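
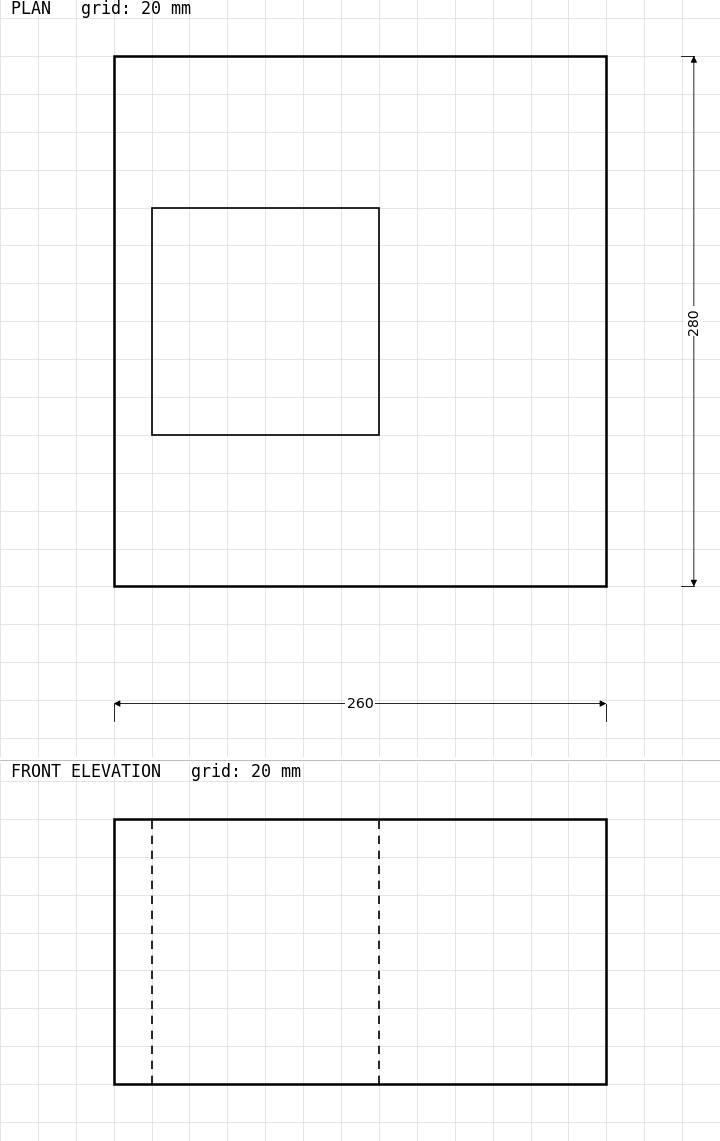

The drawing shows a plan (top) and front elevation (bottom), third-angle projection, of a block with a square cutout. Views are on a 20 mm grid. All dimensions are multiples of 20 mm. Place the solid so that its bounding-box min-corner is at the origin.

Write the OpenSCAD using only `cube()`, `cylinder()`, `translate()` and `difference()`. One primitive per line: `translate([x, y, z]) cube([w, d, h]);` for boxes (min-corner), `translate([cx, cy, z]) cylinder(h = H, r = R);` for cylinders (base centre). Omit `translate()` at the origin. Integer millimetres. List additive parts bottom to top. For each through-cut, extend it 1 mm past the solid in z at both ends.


difference() {
  cube([260, 280, 140]);
  translate([20, 80, -1]) cube([120, 120, 142]);
}


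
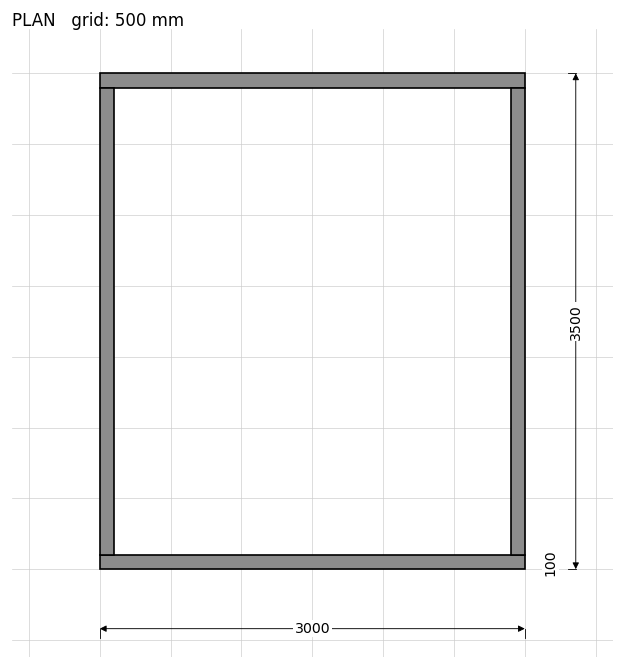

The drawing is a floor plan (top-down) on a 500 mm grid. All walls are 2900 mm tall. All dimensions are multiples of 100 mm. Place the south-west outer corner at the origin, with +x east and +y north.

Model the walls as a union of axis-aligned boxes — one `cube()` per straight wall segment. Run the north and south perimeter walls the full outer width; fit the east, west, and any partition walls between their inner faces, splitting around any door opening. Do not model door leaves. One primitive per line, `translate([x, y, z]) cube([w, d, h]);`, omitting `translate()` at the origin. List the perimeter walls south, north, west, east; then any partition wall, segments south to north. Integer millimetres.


cube([3000, 100, 2900]);
translate([0, 3400, 0]) cube([3000, 100, 2900]);
translate([0, 100, 0]) cube([100, 3300, 2900]);
translate([2900, 100, 0]) cube([100, 3300, 2900]);


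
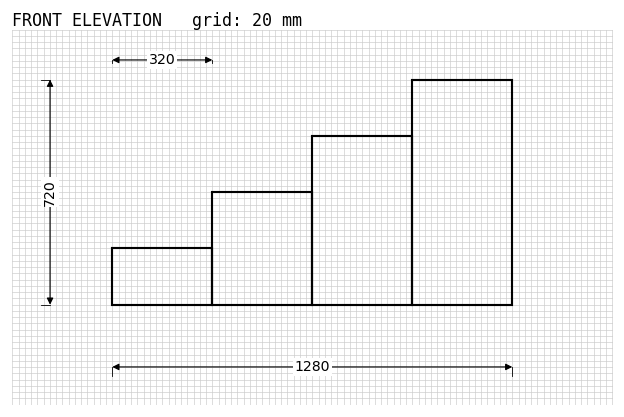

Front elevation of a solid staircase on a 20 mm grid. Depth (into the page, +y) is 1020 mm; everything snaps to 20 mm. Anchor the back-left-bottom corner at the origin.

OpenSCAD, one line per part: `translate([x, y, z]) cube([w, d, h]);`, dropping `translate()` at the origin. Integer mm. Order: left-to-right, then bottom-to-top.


cube([320, 1020, 180]);
translate([320, 0, 0]) cube([320, 1020, 360]);
translate([640, 0, 0]) cube([320, 1020, 540]);
translate([960, 0, 0]) cube([320, 1020, 720]);


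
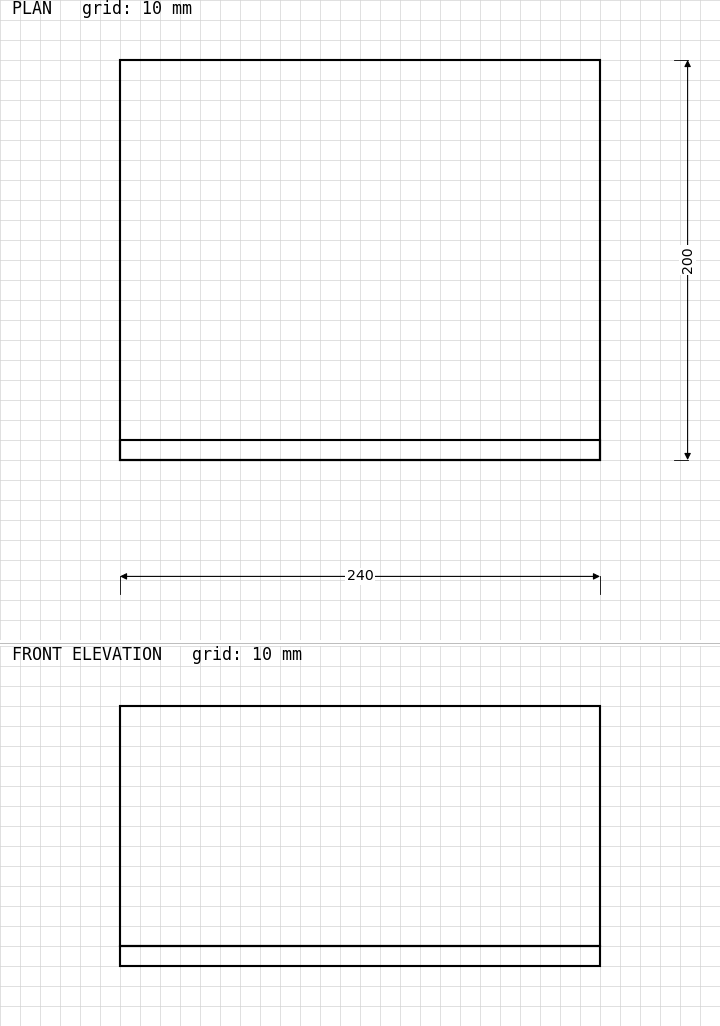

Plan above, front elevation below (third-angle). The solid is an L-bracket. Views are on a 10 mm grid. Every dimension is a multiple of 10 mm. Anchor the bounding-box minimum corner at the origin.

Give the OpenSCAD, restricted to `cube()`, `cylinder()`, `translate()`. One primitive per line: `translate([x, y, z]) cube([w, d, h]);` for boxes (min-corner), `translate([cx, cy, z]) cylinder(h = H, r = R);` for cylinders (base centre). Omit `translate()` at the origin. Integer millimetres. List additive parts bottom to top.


cube([240, 200, 10]);
translate([0, 0, 10]) cube([240, 10, 120]);


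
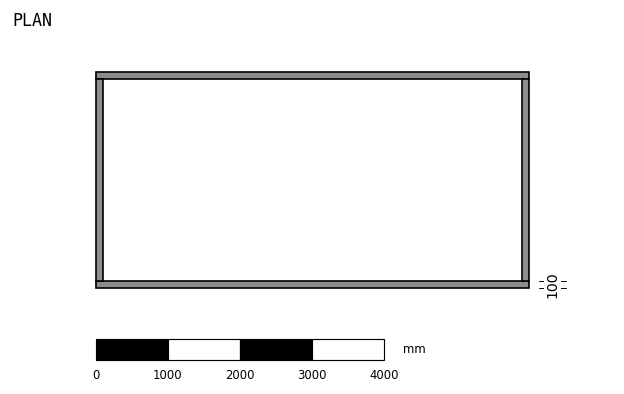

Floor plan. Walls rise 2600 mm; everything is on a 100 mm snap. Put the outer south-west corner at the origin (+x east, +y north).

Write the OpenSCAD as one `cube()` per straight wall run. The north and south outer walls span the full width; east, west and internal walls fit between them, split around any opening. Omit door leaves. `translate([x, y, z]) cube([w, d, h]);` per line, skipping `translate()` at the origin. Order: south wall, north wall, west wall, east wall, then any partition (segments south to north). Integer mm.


cube([6000, 100, 2600]);
translate([0, 2900, 0]) cube([6000, 100, 2600]);
translate([0, 100, 0]) cube([100, 2800, 2600]);
translate([5900, 100, 0]) cube([100, 2800, 2600]);


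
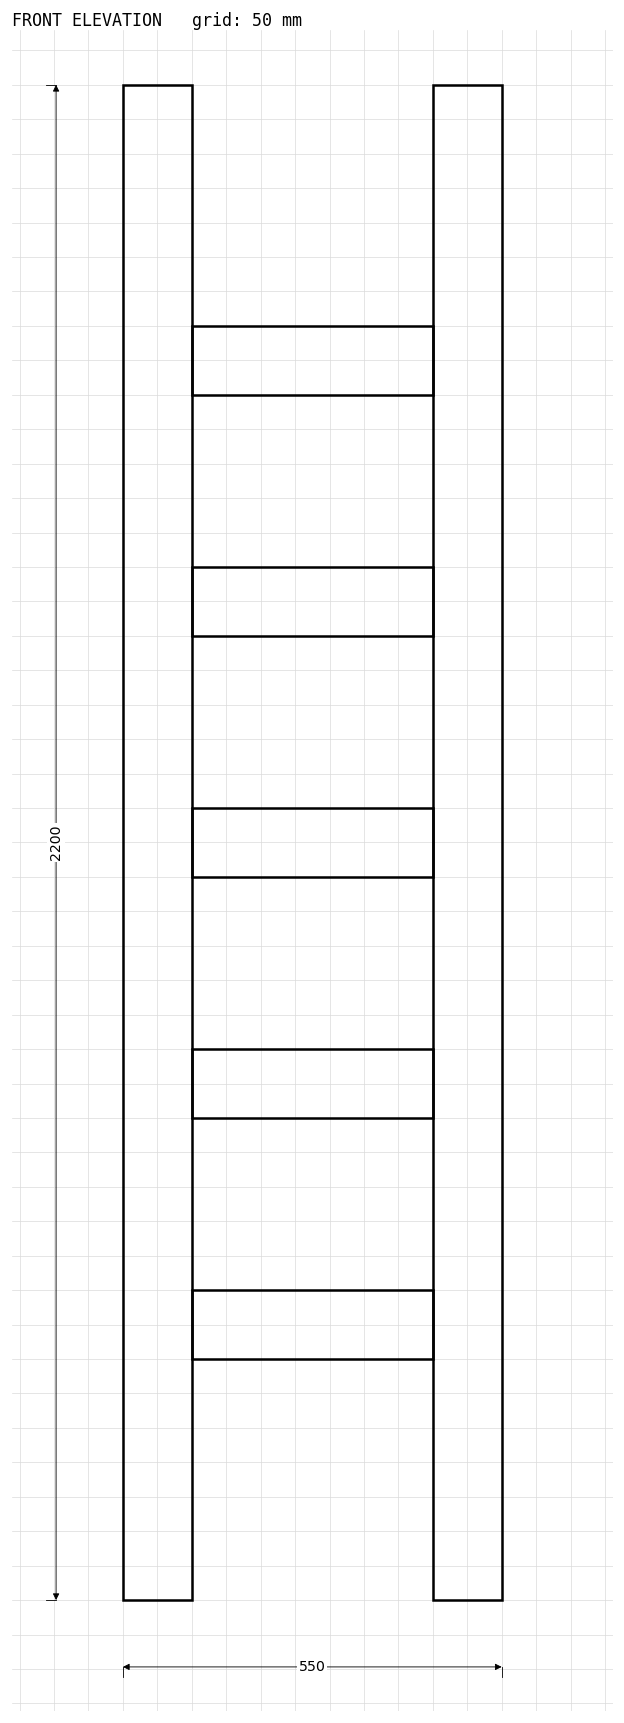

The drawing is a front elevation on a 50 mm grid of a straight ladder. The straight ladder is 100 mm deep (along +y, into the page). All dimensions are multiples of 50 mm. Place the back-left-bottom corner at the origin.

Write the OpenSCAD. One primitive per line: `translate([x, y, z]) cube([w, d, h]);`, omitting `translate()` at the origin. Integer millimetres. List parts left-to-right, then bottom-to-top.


cube([100, 100, 2200]);
translate([100, 0, 350]) cube([350, 100, 100]);
translate([100, 0, 700]) cube([350, 100, 100]);
translate([100, 0, 1050]) cube([350, 100, 100]);
translate([100, 0, 1400]) cube([350, 100, 100]);
translate([100, 0, 1750]) cube([350, 100, 100]);
translate([450, 0, 0]) cube([100, 100, 2200]);


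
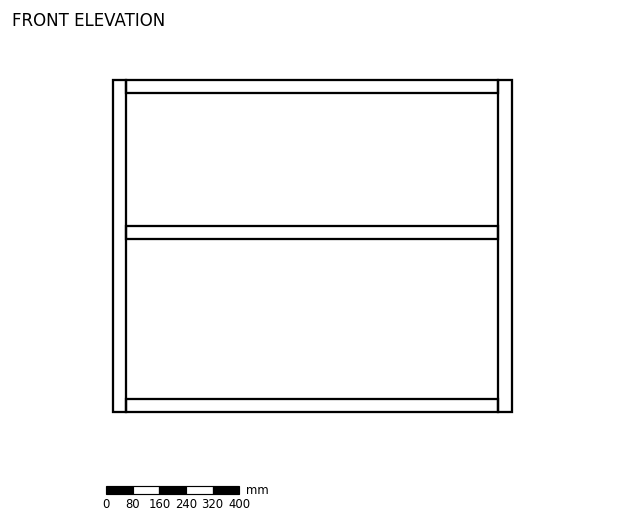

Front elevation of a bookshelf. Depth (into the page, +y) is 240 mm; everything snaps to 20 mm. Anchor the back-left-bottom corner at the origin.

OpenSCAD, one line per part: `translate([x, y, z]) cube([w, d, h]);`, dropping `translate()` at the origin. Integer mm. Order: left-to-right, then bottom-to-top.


cube([40, 240, 1000]);
translate([40, 0, 0]) cube([1120, 240, 40]);
translate([40, 0, 520]) cube([1120, 240, 40]);
translate([40, 0, 960]) cube([1120, 240, 40]);
translate([1160, 0, 0]) cube([40, 240, 1000]);


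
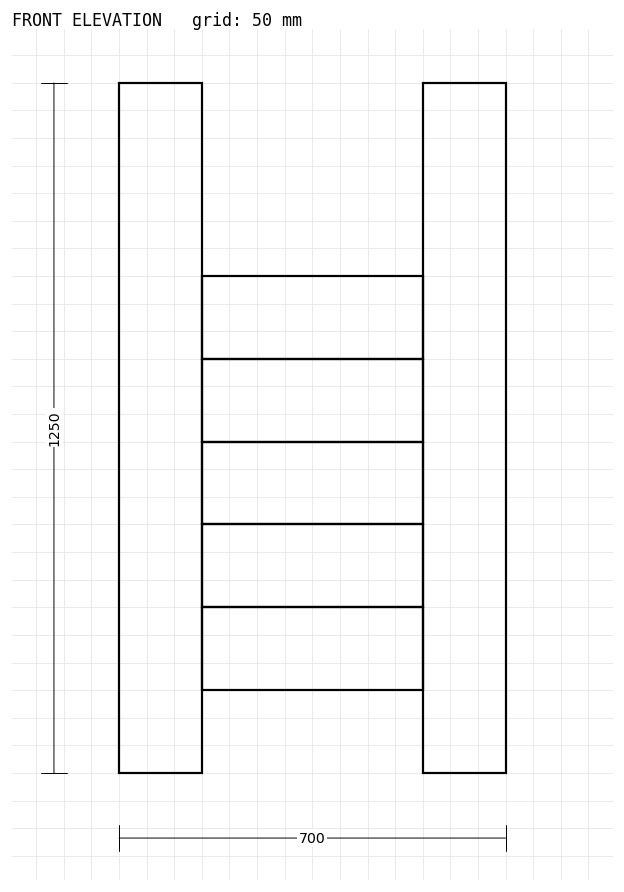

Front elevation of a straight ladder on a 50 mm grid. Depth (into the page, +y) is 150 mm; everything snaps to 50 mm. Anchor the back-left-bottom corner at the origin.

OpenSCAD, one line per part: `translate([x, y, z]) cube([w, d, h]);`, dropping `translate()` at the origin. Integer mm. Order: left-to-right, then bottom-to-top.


cube([150, 150, 1250]);
translate([150, 0, 150]) cube([400, 150, 150]);
translate([150, 0, 300]) cube([400, 150, 150]);
translate([150, 0, 450]) cube([400, 150, 150]);
translate([150, 0, 600]) cube([400, 150, 150]);
translate([150, 0, 750]) cube([400, 150, 150]);
translate([550, 0, 0]) cube([150, 150, 1250]);


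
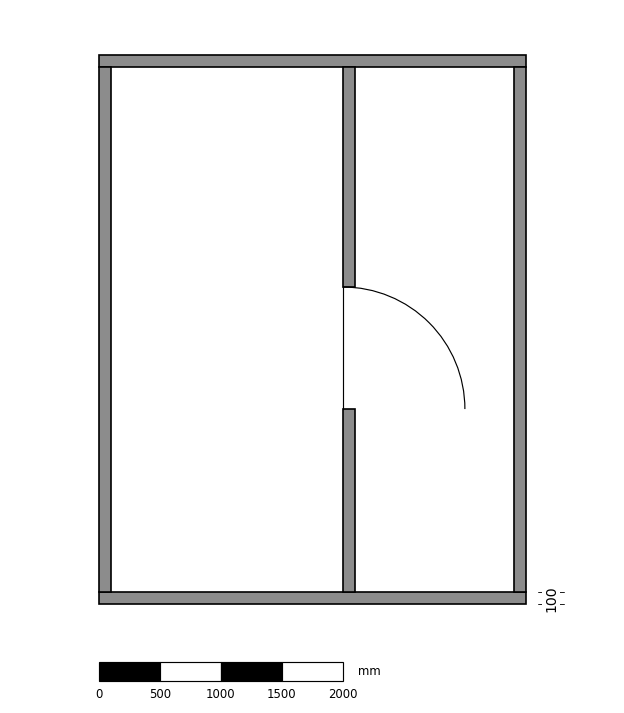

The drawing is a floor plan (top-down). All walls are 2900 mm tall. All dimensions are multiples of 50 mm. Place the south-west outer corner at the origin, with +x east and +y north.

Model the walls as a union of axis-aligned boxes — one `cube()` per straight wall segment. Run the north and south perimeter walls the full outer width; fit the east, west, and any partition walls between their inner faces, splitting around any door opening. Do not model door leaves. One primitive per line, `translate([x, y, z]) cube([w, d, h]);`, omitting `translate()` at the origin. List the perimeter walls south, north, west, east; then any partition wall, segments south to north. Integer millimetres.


cube([3500, 100, 2900]);
translate([0, 4400, 0]) cube([3500, 100, 2900]);
translate([0, 100, 0]) cube([100, 4300, 2900]);
translate([3400, 100, 0]) cube([100, 4300, 2900]);
translate([2000, 100, 0]) cube([100, 1500, 2900]);
translate([2000, 2600, 0]) cube([100, 1800, 2900]);


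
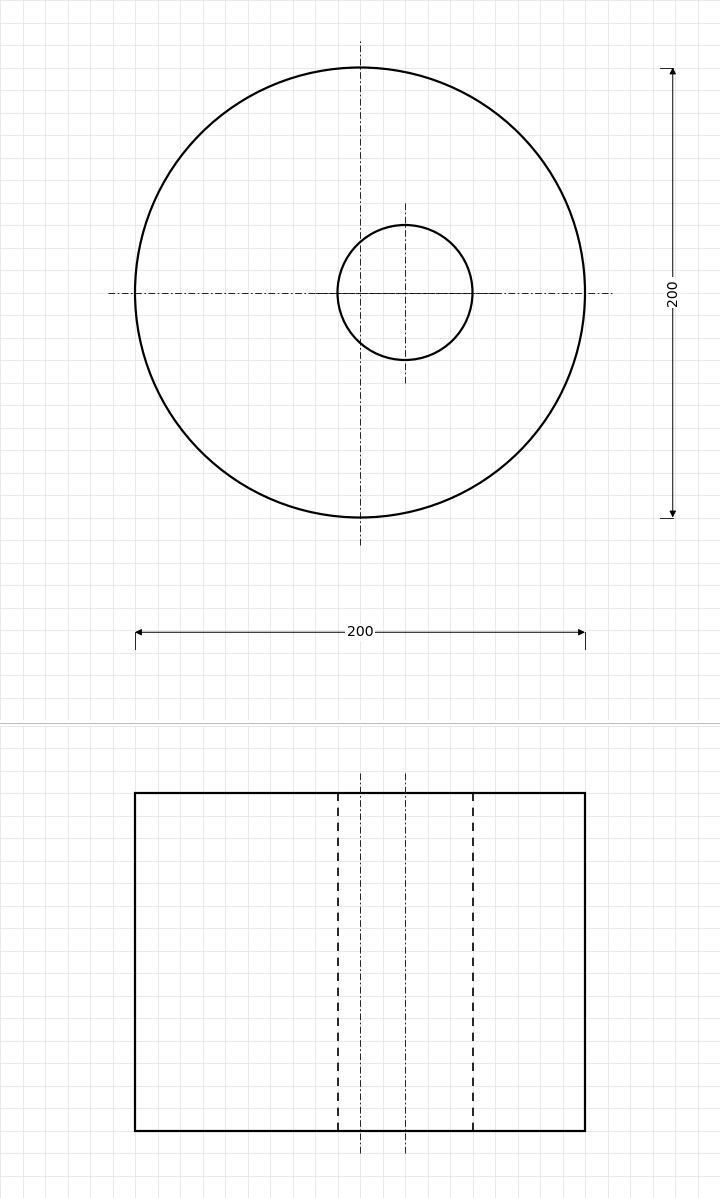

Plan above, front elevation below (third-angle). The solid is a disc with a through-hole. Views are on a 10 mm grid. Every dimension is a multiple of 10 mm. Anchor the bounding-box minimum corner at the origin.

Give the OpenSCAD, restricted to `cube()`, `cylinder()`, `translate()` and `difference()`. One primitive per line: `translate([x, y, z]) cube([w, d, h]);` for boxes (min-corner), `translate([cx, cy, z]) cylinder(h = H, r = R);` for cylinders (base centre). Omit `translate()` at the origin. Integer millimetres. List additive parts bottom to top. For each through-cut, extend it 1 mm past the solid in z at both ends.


difference() {
  translate([100, 100, 0]) cylinder(h = 150, r = 100);
  translate([120, 100, -1]) cylinder(h = 152, r = 30);
}


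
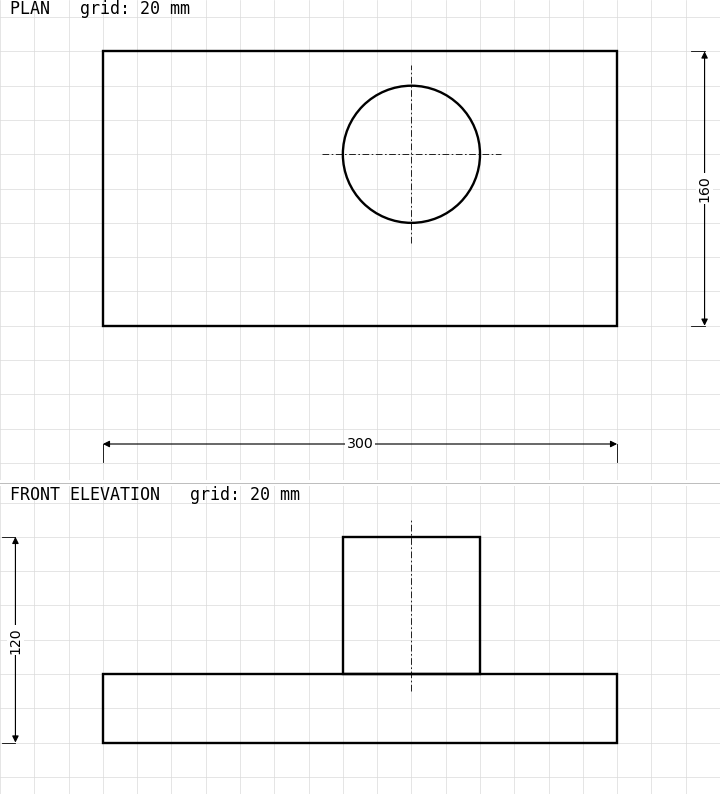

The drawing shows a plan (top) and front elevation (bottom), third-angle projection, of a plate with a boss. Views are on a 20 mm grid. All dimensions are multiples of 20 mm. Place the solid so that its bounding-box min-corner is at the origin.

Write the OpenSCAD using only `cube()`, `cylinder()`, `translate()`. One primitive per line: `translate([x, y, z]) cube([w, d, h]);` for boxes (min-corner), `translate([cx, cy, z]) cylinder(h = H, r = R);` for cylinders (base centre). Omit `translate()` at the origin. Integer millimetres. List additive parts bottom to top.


cube([300, 160, 40]);
translate([180, 100, 40]) cylinder(h = 80, r = 40);


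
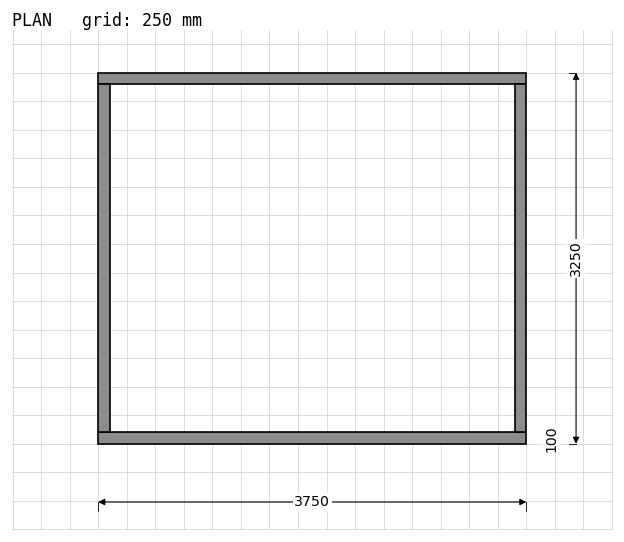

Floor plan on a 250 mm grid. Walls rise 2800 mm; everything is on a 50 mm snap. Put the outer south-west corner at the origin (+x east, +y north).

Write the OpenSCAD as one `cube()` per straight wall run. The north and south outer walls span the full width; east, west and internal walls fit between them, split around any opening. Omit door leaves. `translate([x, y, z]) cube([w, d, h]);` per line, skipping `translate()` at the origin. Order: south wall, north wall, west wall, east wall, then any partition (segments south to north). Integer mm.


cube([3750, 100, 2800]);
translate([0, 3150, 0]) cube([3750, 100, 2800]);
translate([0, 100, 0]) cube([100, 3050, 2800]);
translate([3650, 100, 0]) cube([100, 3050, 2800]);


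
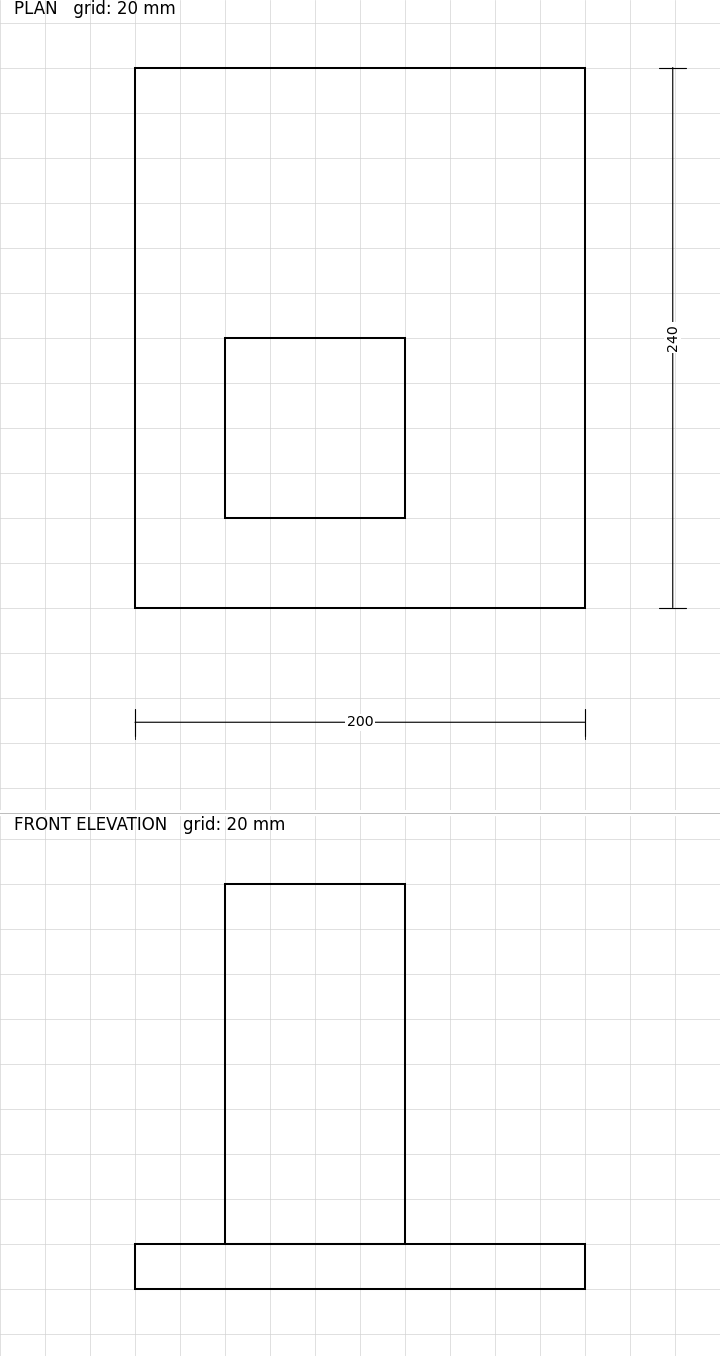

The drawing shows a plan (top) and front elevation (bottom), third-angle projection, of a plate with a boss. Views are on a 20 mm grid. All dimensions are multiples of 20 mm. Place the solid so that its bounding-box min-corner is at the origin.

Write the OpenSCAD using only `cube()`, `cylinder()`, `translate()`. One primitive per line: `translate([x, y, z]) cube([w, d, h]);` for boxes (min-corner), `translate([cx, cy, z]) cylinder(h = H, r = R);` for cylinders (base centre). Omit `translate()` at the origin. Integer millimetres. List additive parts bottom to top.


cube([200, 240, 20]);
translate([40, 40, 20]) cube([80, 80, 160]);


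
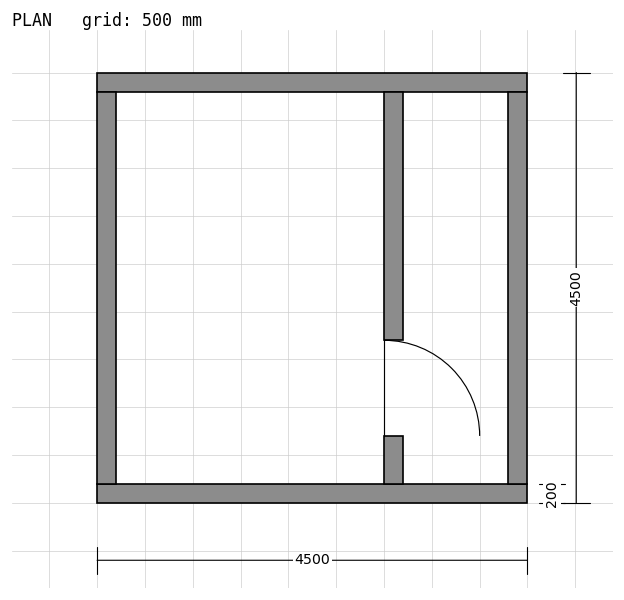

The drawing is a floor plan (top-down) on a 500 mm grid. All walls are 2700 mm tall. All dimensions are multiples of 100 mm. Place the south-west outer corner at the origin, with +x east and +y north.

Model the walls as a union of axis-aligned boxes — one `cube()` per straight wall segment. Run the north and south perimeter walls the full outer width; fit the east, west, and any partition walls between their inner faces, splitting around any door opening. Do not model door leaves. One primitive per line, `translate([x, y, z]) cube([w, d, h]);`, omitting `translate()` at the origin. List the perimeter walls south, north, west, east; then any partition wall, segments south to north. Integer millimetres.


cube([4500, 200, 2700]);
translate([0, 4300, 0]) cube([4500, 200, 2700]);
translate([0, 200, 0]) cube([200, 4100, 2700]);
translate([4300, 200, 0]) cube([200, 4100, 2700]);
translate([3000, 200, 0]) cube([200, 500, 2700]);
translate([3000, 1700, 0]) cube([200, 2600, 2700]);


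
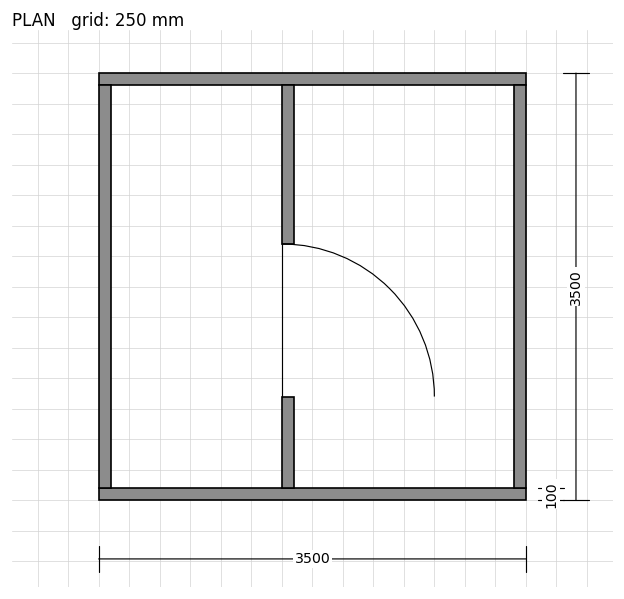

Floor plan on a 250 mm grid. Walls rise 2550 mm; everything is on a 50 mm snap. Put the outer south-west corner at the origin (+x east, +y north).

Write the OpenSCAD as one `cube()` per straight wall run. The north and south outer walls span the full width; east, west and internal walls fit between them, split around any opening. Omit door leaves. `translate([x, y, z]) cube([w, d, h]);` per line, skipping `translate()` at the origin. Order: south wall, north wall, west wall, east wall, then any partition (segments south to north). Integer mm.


cube([3500, 100, 2550]);
translate([0, 3400, 0]) cube([3500, 100, 2550]);
translate([0, 100, 0]) cube([100, 3300, 2550]);
translate([3400, 100, 0]) cube([100, 3300, 2550]);
translate([1500, 100, 0]) cube([100, 750, 2550]);
translate([1500, 2100, 0]) cube([100, 1300, 2550]);


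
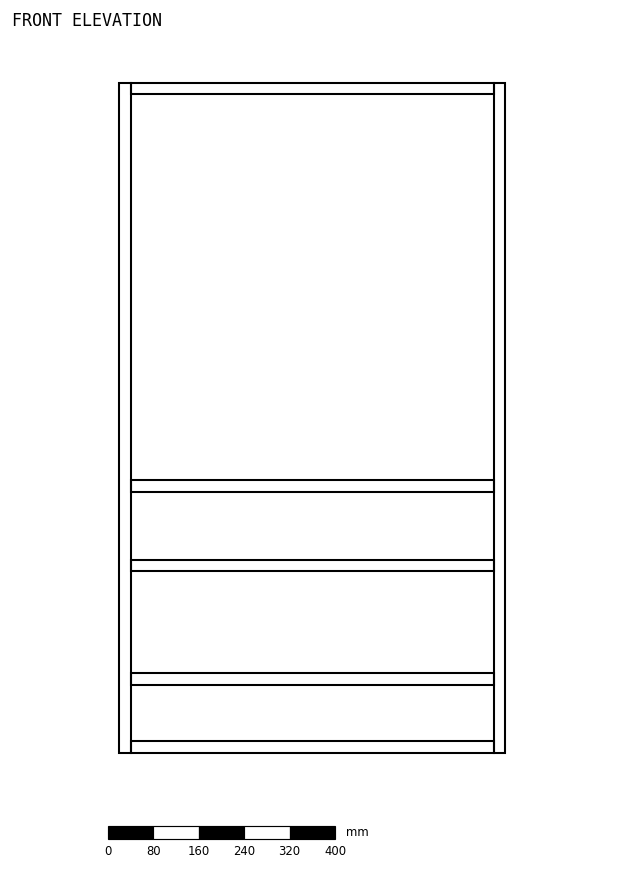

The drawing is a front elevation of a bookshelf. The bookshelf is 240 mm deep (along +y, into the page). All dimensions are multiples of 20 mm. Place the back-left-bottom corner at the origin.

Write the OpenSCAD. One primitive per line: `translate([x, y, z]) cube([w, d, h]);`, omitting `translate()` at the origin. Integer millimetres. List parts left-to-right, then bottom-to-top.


cube([20, 240, 1180]);
translate([20, 0, 0]) cube([640, 240, 20]);
translate([20, 0, 120]) cube([640, 240, 20]);
translate([20, 0, 320]) cube([640, 240, 20]);
translate([20, 0, 460]) cube([640, 240, 20]);
translate([20, 0, 1160]) cube([640, 240, 20]);
translate([660, 0, 0]) cube([20, 240, 1180]);


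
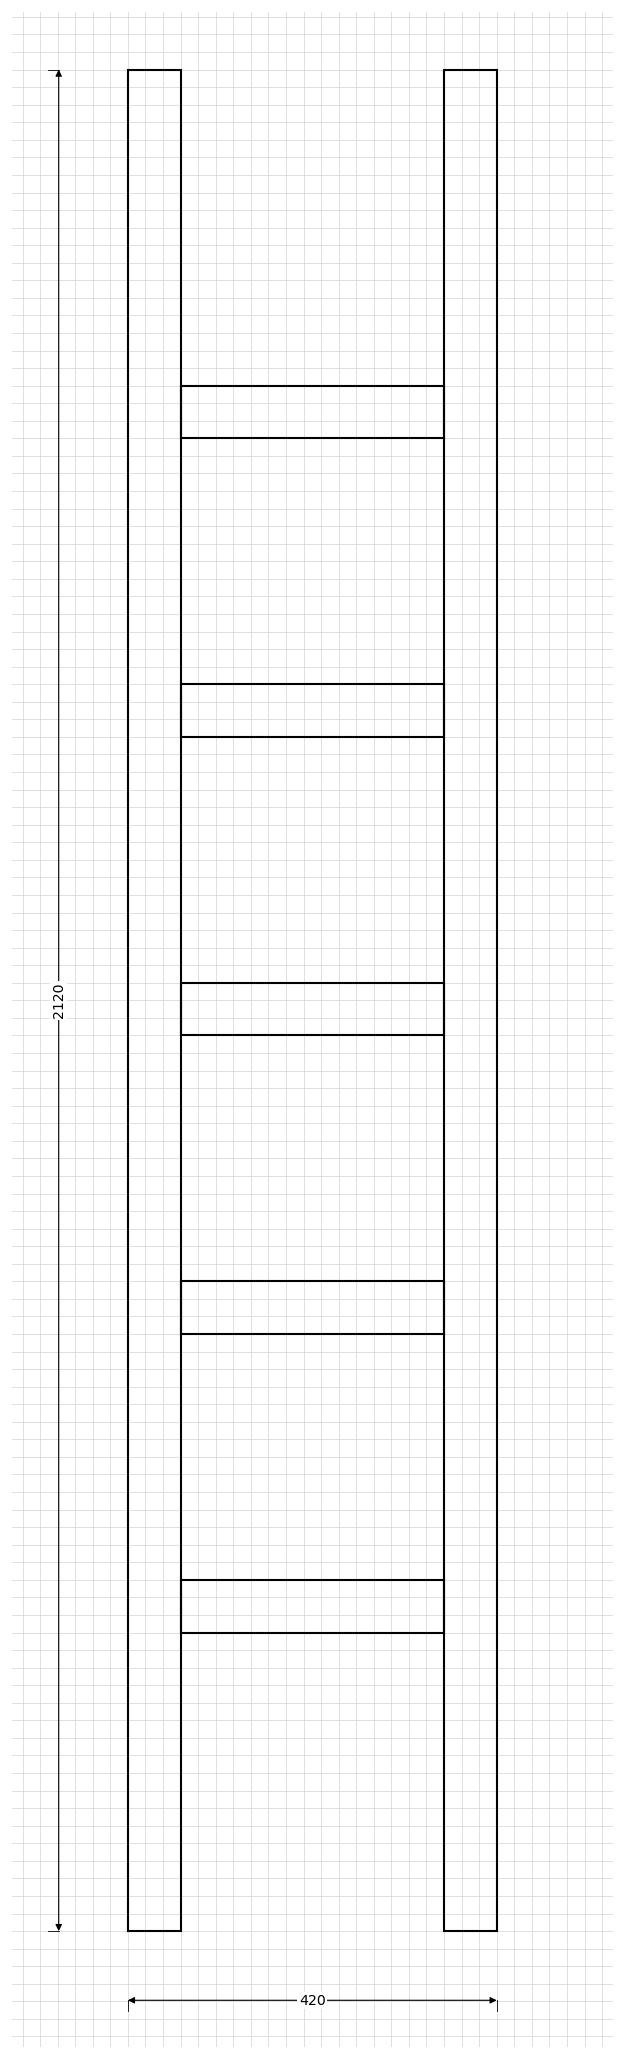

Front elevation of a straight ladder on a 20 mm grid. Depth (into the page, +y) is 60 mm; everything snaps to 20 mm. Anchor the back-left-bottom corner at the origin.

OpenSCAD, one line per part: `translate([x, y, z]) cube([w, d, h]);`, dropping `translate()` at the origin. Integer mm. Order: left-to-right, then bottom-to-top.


cube([60, 60, 2120]);
translate([60, 0, 340]) cube([300, 60, 60]);
translate([60, 0, 680]) cube([300, 60, 60]);
translate([60, 0, 1020]) cube([300, 60, 60]);
translate([60, 0, 1360]) cube([300, 60, 60]);
translate([60, 0, 1700]) cube([300, 60, 60]);
translate([360, 0, 0]) cube([60, 60, 2120]);


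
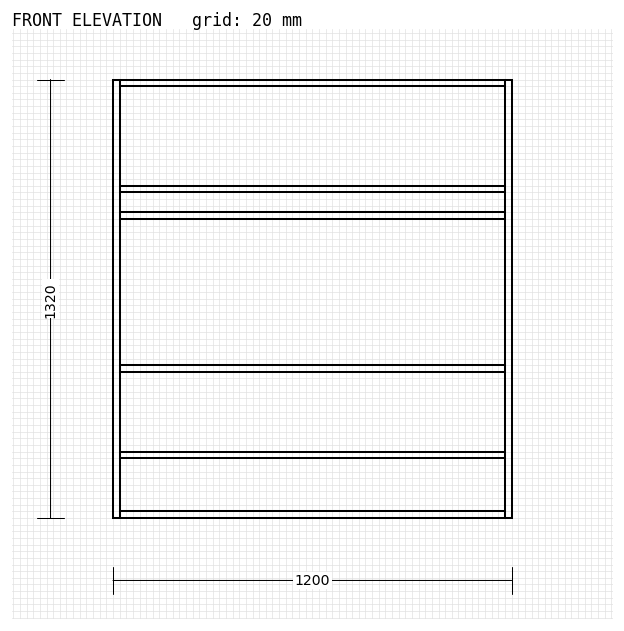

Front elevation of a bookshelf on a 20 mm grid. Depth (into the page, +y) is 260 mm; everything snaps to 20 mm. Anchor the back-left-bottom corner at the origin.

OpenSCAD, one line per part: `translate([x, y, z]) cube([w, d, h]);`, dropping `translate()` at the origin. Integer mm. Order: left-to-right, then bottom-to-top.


cube([20, 260, 1320]);
translate([20, 0, 0]) cube([1160, 260, 20]);
translate([20, 0, 180]) cube([1160, 260, 20]);
translate([20, 0, 440]) cube([1160, 260, 20]);
translate([20, 0, 900]) cube([1160, 260, 20]);
translate([20, 0, 980]) cube([1160, 260, 20]);
translate([20, 0, 1300]) cube([1160, 260, 20]);
translate([1180, 0, 0]) cube([20, 260, 1320]);


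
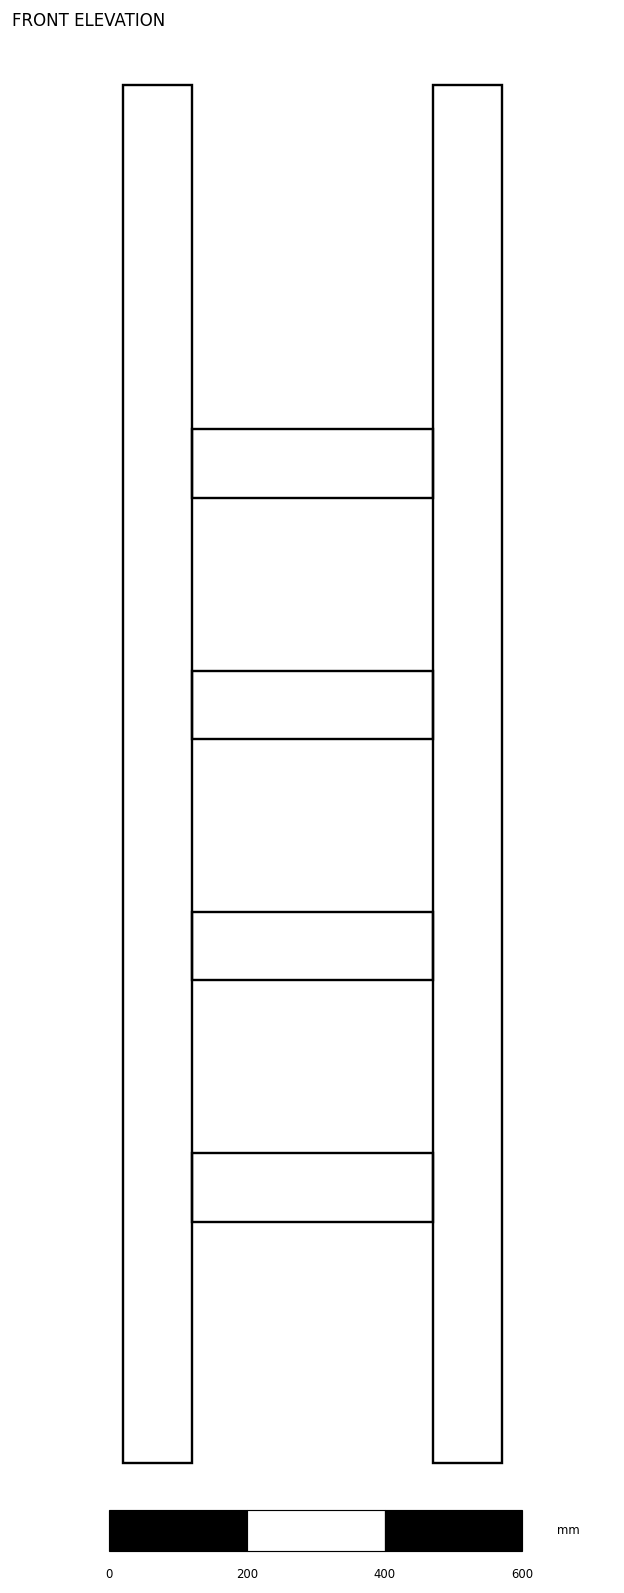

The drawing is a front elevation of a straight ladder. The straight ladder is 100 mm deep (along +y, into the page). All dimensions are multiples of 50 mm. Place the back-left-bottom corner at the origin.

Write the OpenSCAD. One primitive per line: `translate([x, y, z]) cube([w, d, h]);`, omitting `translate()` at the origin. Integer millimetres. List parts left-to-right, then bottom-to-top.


cube([100, 100, 2000]);
translate([100, 0, 350]) cube([350, 100, 100]);
translate([100, 0, 700]) cube([350, 100, 100]);
translate([100, 0, 1050]) cube([350, 100, 100]);
translate([100, 0, 1400]) cube([350, 100, 100]);
translate([450, 0, 0]) cube([100, 100, 2000]);


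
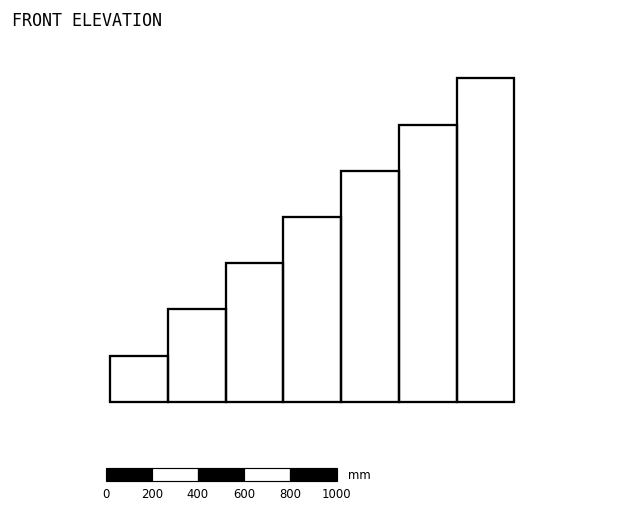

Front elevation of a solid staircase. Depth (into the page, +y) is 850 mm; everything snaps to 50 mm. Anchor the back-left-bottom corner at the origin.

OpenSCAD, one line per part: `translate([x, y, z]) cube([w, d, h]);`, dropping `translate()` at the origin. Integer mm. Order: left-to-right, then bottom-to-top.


cube([250, 850, 200]);
translate([250, 0, 0]) cube([250, 850, 400]);
translate([500, 0, 0]) cube([250, 850, 600]);
translate([750, 0, 0]) cube([250, 850, 800]);
translate([1000, 0, 0]) cube([250, 850, 1000]);
translate([1250, 0, 0]) cube([250, 850, 1200]);
translate([1500, 0, 0]) cube([250, 850, 1400]);


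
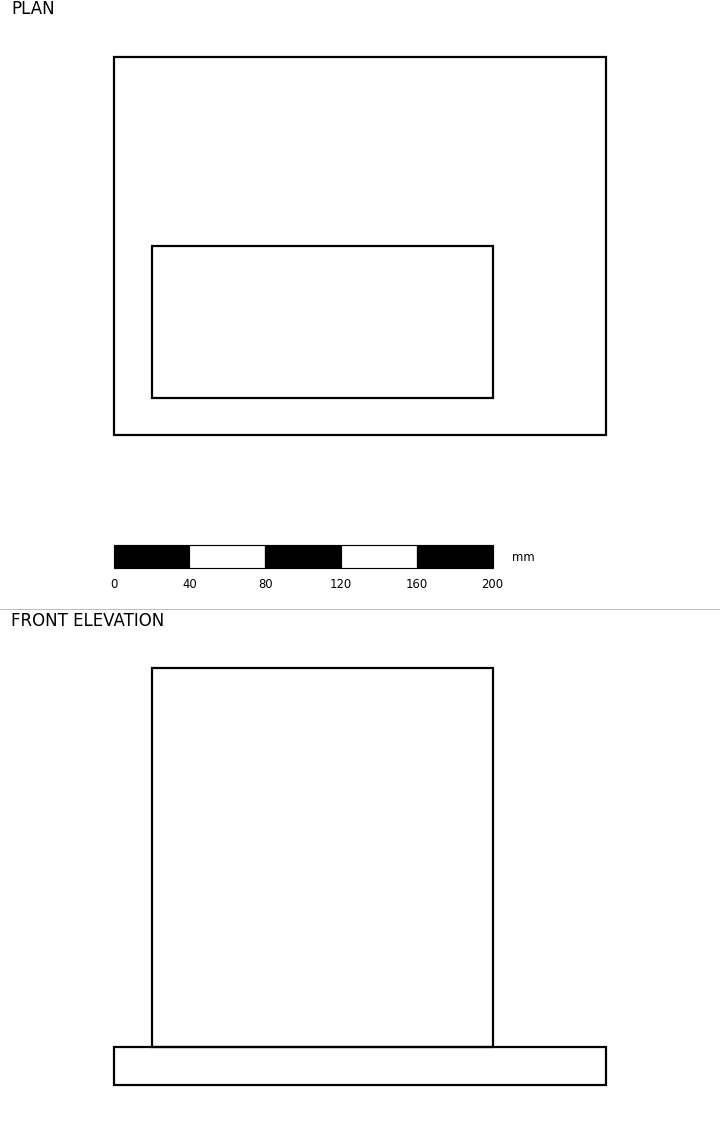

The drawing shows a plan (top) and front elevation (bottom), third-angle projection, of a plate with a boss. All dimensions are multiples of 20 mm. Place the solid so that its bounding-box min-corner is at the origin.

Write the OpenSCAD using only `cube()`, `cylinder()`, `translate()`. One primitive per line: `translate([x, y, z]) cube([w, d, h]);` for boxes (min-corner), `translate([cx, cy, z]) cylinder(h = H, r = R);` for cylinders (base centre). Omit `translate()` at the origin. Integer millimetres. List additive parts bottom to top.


cube([260, 200, 20]);
translate([20, 20, 20]) cube([180, 80, 200]);


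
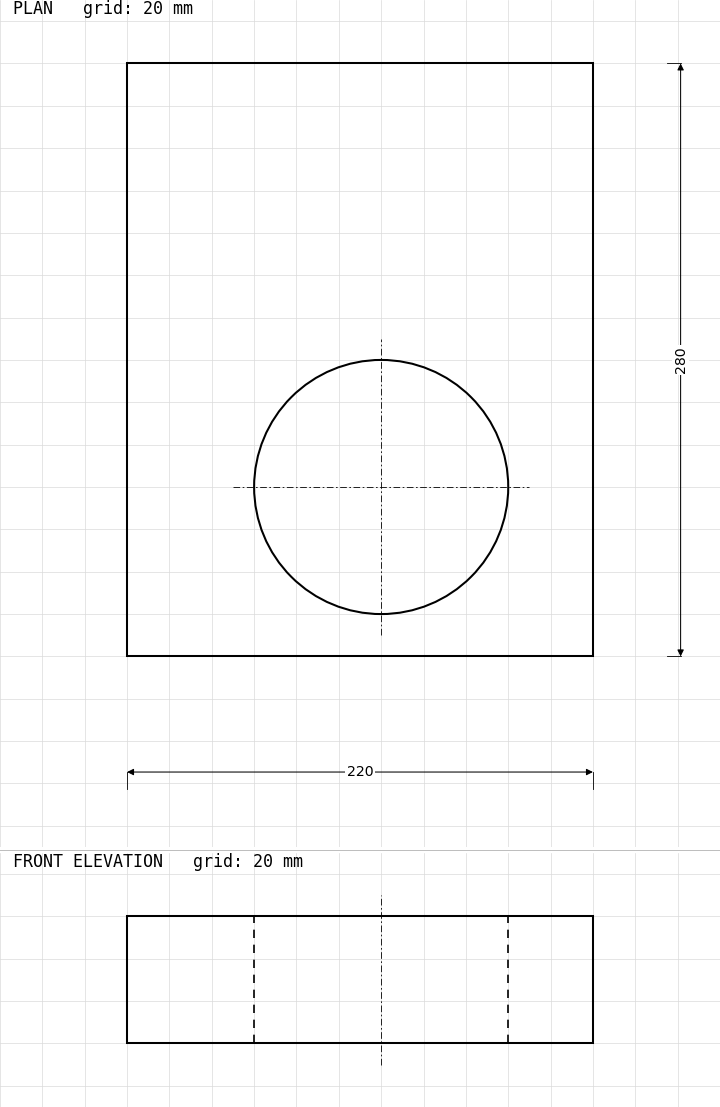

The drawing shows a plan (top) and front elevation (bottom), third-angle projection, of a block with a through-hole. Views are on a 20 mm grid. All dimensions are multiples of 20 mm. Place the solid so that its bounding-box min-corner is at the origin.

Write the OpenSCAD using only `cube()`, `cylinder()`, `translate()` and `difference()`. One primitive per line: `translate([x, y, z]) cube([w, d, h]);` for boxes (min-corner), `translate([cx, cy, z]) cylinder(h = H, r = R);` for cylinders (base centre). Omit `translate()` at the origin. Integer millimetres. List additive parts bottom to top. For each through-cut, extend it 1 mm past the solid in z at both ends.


difference() {
  cube([220, 280, 60]);
  translate([120, 80, -1]) cylinder(h = 62, r = 60);
}


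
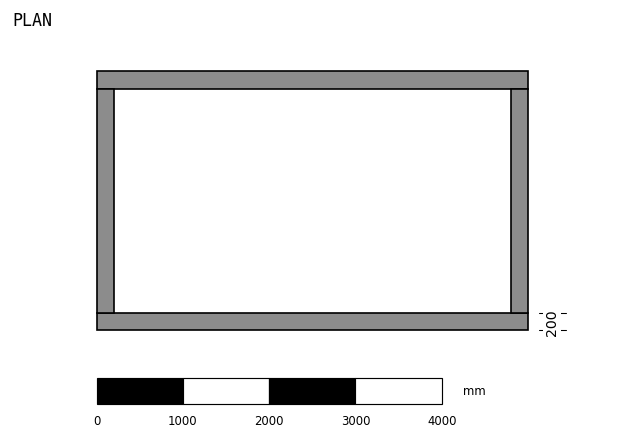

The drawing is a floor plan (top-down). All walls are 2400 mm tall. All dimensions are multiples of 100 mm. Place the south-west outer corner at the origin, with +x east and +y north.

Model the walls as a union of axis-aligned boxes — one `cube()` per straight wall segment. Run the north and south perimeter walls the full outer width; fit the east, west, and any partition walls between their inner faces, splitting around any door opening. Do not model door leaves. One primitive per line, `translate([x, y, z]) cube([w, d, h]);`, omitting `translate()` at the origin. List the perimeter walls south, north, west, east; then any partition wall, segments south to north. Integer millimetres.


cube([5000, 200, 2400]);
translate([0, 2800, 0]) cube([5000, 200, 2400]);
translate([0, 200, 0]) cube([200, 2600, 2400]);
translate([4800, 200, 0]) cube([200, 2600, 2400]);


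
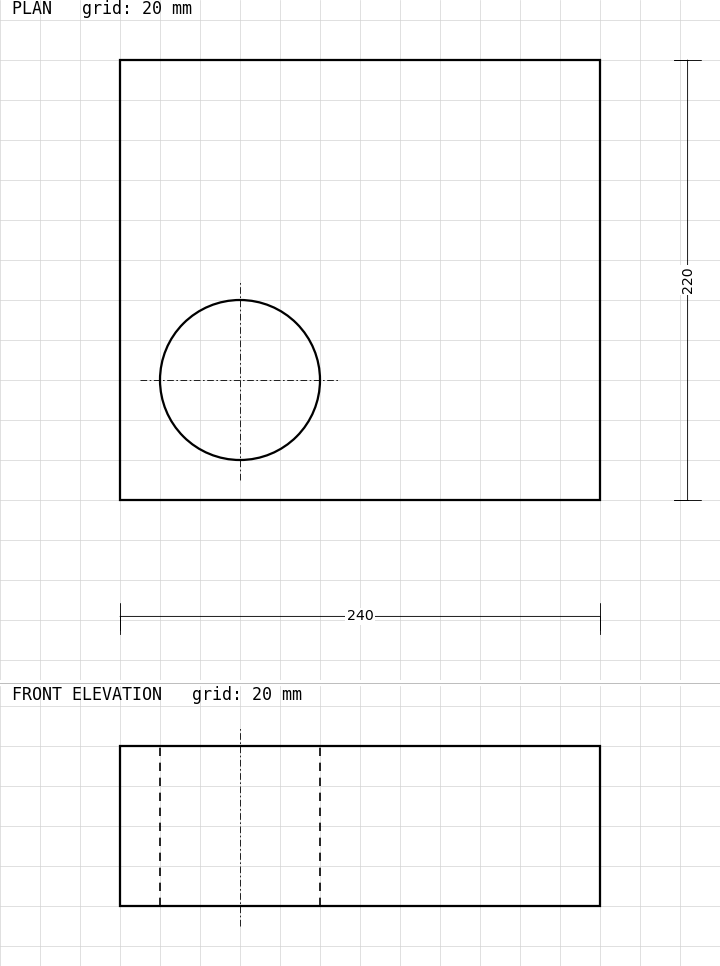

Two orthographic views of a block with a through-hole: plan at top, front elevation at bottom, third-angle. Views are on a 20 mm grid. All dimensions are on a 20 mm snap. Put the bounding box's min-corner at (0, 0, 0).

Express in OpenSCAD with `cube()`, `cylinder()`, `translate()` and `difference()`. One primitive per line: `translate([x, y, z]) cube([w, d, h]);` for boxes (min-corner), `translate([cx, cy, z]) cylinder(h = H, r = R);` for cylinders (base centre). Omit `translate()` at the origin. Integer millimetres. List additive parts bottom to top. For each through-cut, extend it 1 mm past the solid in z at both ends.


difference() {
  cube([240, 220, 80]);
  translate([60, 60, -1]) cylinder(h = 82, r = 40);
}


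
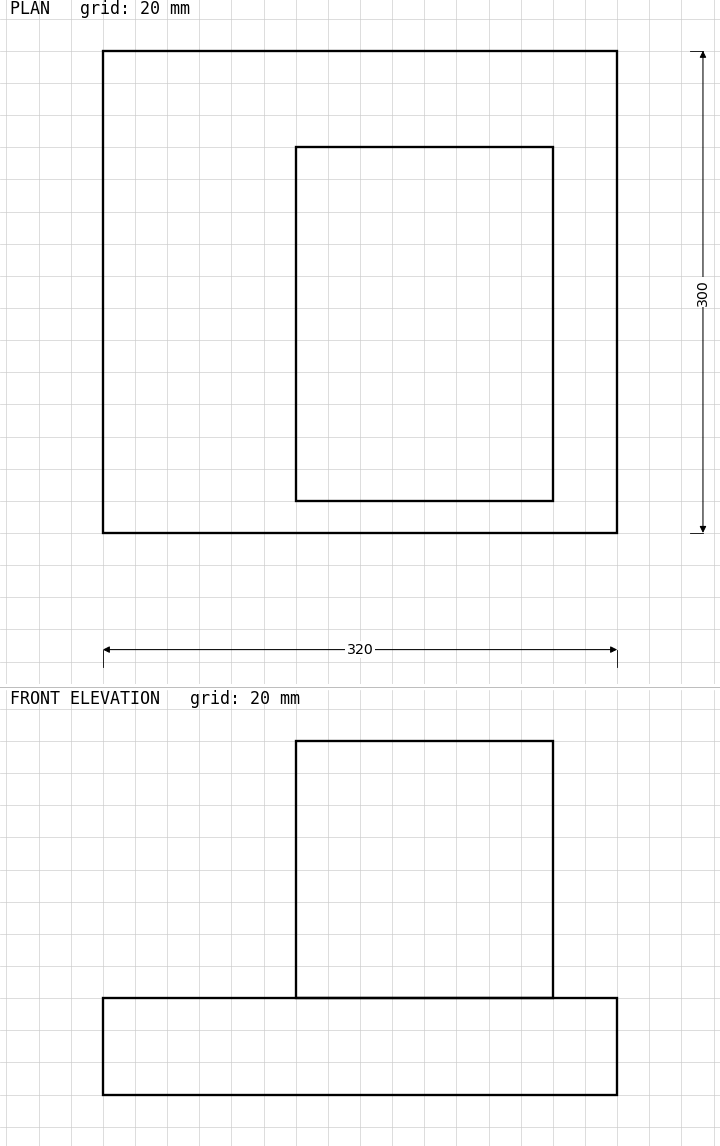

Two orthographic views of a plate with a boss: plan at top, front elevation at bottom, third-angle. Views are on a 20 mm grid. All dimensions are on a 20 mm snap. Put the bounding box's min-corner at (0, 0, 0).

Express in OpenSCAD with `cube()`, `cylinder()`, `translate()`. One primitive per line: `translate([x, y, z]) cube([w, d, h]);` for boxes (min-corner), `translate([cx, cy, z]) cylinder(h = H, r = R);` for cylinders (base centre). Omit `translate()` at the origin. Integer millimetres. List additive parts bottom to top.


cube([320, 300, 60]);
translate([120, 20, 60]) cube([160, 220, 160]);


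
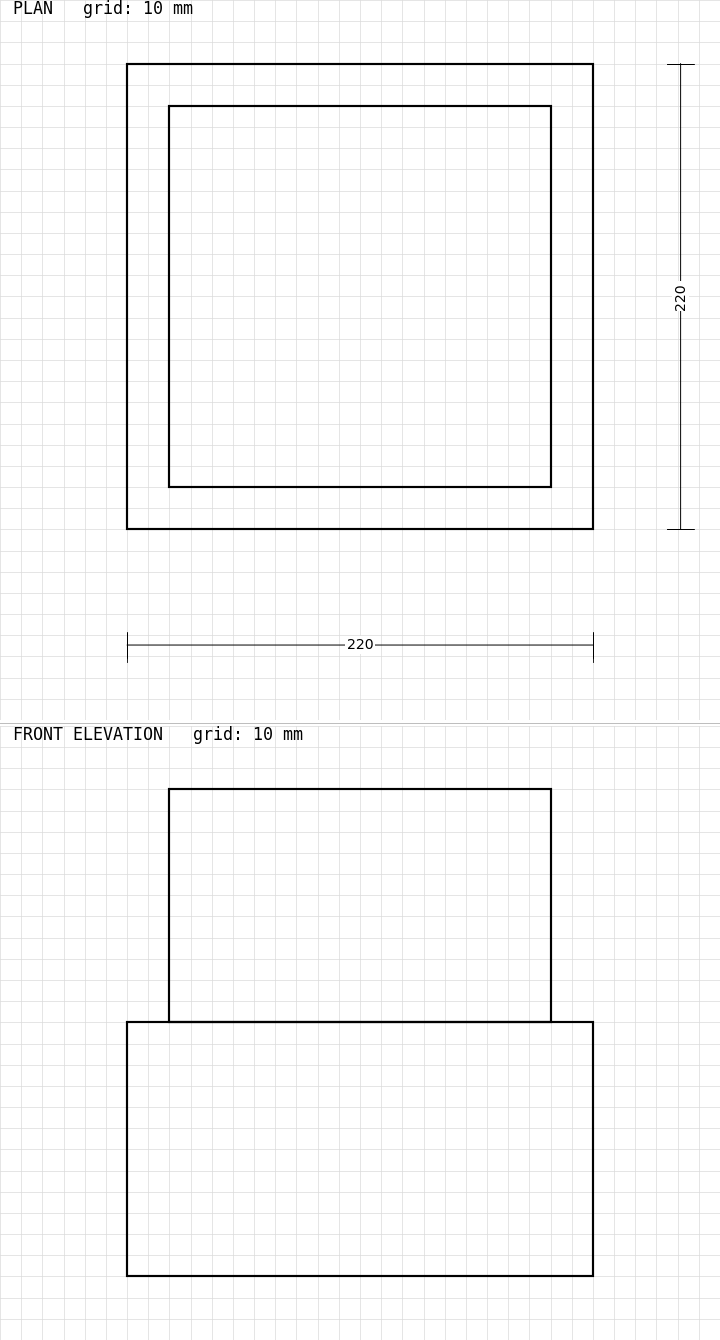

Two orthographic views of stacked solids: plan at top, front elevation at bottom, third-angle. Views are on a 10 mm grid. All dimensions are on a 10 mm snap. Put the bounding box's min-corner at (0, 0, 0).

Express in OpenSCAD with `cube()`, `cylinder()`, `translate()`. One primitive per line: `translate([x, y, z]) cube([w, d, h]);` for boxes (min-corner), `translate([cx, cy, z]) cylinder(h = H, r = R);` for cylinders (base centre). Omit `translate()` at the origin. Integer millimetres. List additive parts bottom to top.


cube([220, 220, 120]);
translate([20, 20, 120]) cube([180, 180, 110]);


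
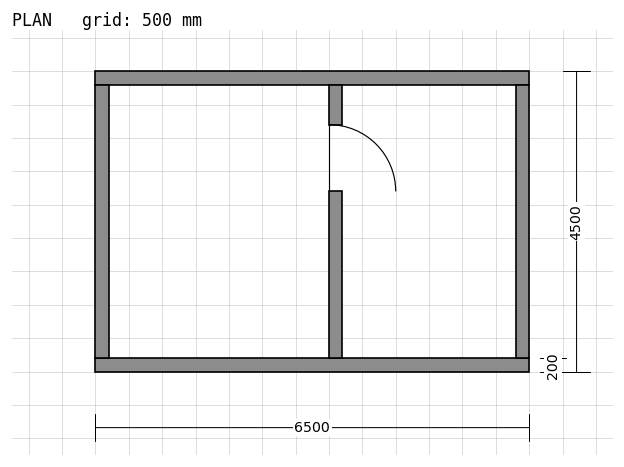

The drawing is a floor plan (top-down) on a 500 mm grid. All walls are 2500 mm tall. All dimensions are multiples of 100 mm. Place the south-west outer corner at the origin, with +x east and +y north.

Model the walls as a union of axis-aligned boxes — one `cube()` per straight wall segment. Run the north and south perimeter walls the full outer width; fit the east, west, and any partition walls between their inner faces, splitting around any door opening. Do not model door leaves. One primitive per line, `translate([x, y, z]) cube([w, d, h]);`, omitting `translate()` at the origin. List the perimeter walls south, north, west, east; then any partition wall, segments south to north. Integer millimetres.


cube([6500, 200, 2500]);
translate([0, 4300, 0]) cube([6500, 200, 2500]);
translate([0, 200, 0]) cube([200, 4100, 2500]);
translate([6300, 200, 0]) cube([200, 4100, 2500]);
translate([3500, 200, 0]) cube([200, 2500, 2500]);
translate([3500, 3700, 0]) cube([200, 600, 2500]);


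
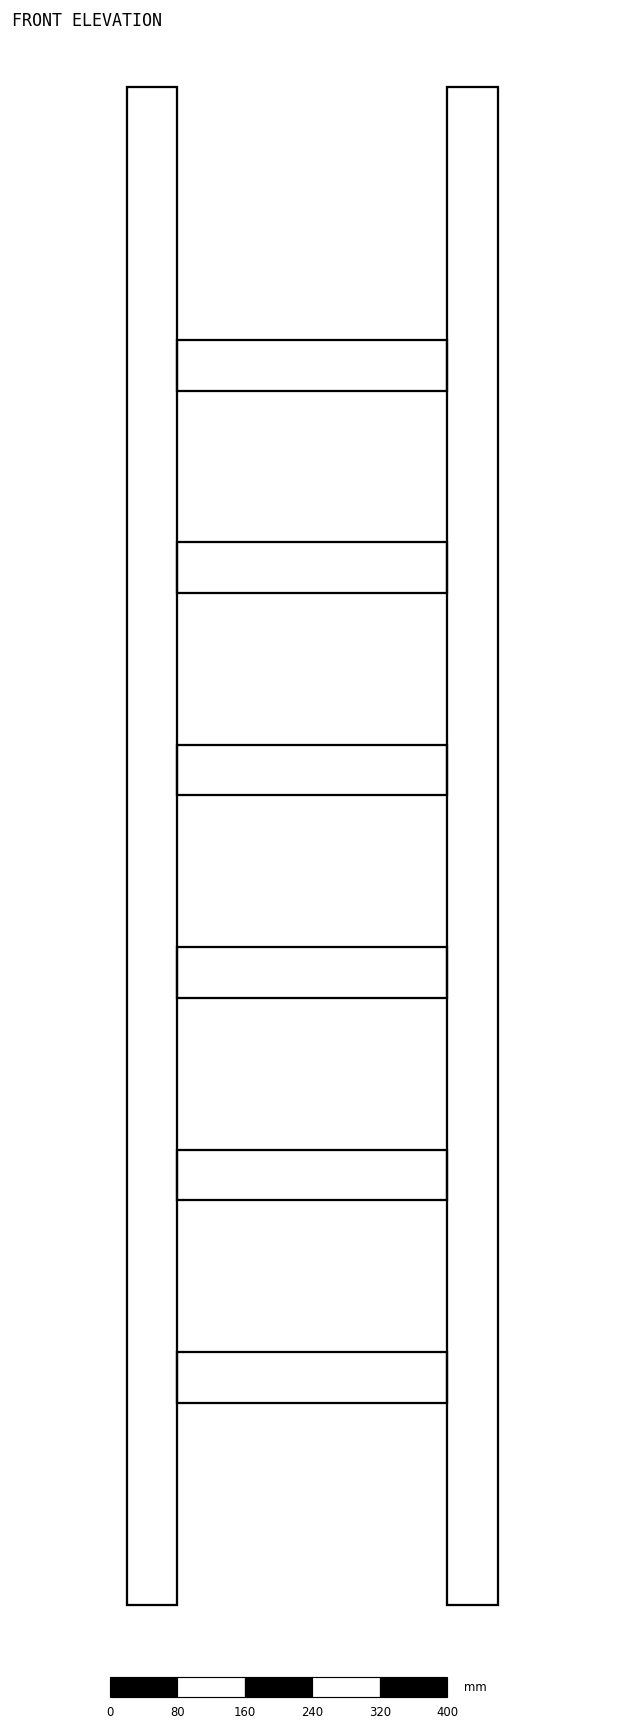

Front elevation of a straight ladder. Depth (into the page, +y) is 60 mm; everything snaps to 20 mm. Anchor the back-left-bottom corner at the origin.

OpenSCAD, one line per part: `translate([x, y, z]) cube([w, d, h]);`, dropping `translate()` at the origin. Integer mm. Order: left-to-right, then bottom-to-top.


cube([60, 60, 1800]);
translate([60, 0, 240]) cube([320, 60, 60]);
translate([60, 0, 480]) cube([320, 60, 60]);
translate([60, 0, 720]) cube([320, 60, 60]);
translate([60, 0, 960]) cube([320, 60, 60]);
translate([60, 0, 1200]) cube([320, 60, 60]);
translate([60, 0, 1440]) cube([320, 60, 60]);
translate([380, 0, 0]) cube([60, 60, 1800]);


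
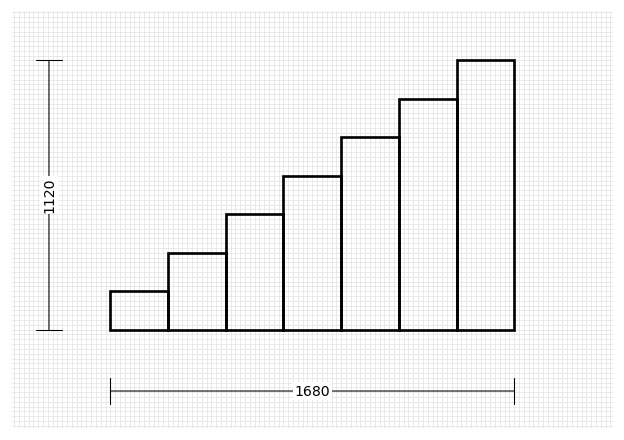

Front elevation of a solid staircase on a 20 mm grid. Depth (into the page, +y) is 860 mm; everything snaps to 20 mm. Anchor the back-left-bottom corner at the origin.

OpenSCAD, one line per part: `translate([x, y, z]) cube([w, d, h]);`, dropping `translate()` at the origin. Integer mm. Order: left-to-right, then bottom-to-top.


cube([240, 860, 160]);
translate([240, 0, 0]) cube([240, 860, 320]);
translate([480, 0, 0]) cube([240, 860, 480]);
translate([720, 0, 0]) cube([240, 860, 640]);
translate([960, 0, 0]) cube([240, 860, 800]);
translate([1200, 0, 0]) cube([240, 860, 960]);
translate([1440, 0, 0]) cube([240, 860, 1120]);


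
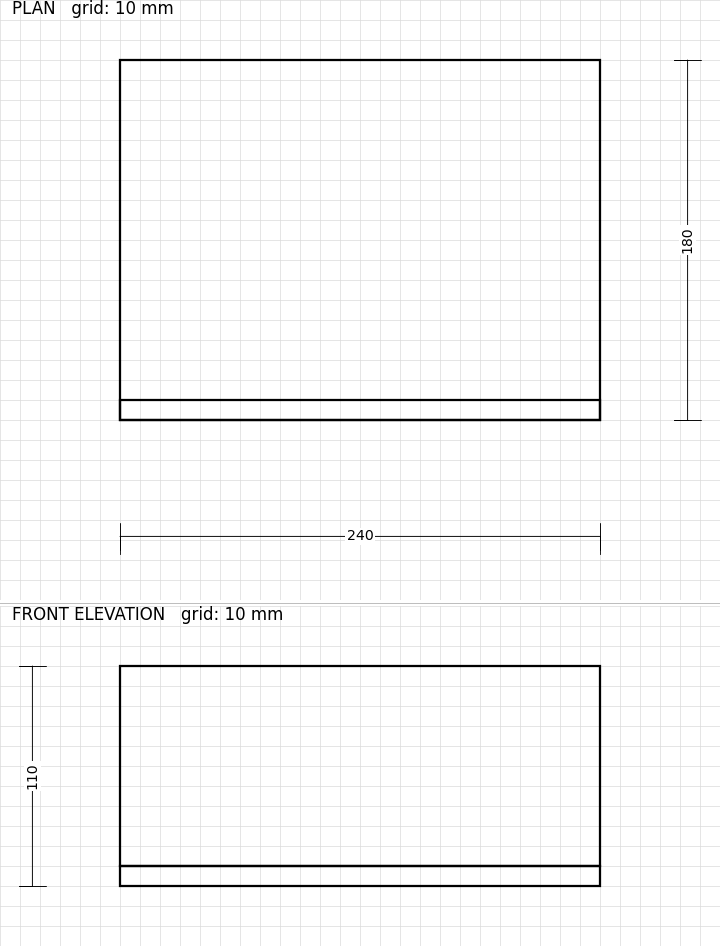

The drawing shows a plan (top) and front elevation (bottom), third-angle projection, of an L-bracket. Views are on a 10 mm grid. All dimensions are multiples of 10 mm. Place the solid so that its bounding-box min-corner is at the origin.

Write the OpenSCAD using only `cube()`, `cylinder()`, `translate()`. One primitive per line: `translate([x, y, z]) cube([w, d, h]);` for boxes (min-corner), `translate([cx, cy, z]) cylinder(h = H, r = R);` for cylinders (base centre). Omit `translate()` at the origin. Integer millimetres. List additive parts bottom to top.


cube([240, 180, 10]);
translate([0, 0, 10]) cube([240, 10, 100]);


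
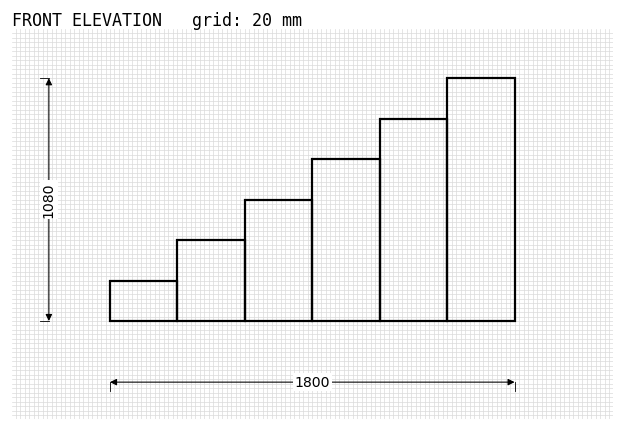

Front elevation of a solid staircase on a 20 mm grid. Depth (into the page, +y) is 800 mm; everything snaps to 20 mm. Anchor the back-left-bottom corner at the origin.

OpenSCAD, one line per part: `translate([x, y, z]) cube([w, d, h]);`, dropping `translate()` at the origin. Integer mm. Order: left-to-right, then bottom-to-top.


cube([300, 800, 180]);
translate([300, 0, 0]) cube([300, 800, 360]);
translate([600, 0, 0]) cube([300, 800, 540]);
translate([900, 0, 0]) cube([300, 800, 720]);
translate([1200, 0, 0]) cube([300, 800, 900]);
translate([1500, 0, 0]) cube([300, 800, 1080]);


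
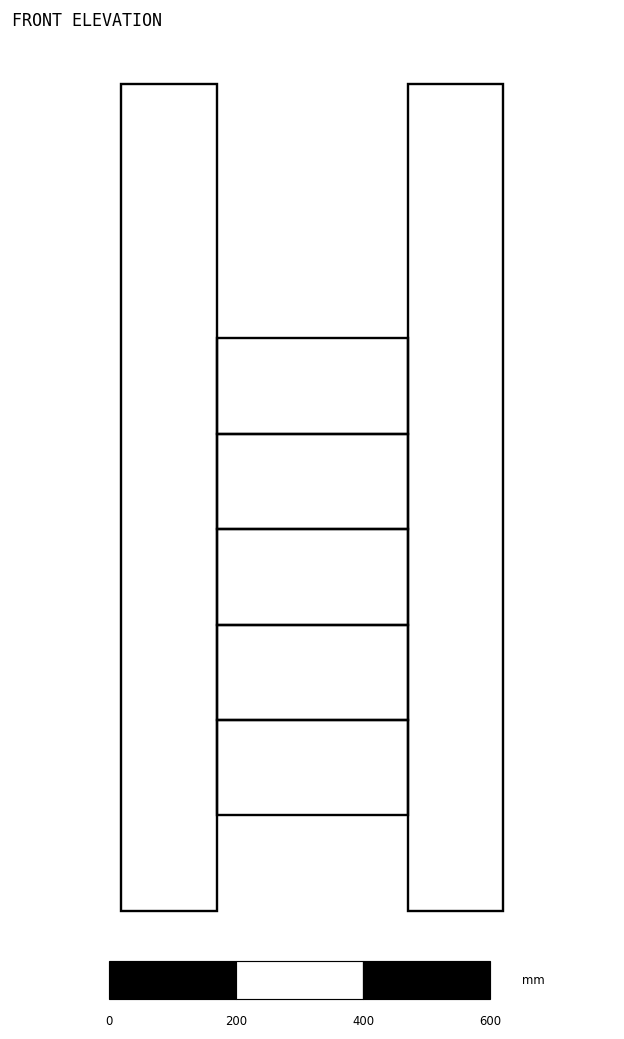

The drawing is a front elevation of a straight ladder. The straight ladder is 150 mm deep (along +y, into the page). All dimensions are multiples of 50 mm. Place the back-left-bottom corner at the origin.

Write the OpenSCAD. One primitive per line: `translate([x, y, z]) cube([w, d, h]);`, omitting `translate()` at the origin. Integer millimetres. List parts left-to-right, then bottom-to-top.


cube([150, 150, 1300]);
translate([150, 0, 150]) cube([300, 150, 150]);
translate([150, 0, 300]) cube([300, 150, 150]);
translate([150, 0, 450]) cube([300, 150, 150]);
translate([150, 0, 600]) cube([300, 150, 150]);
translate([150, 0, 750]) cube([300, 150, 150]);
translate([450, 0, 0]) cube([150, 150, 1300]);


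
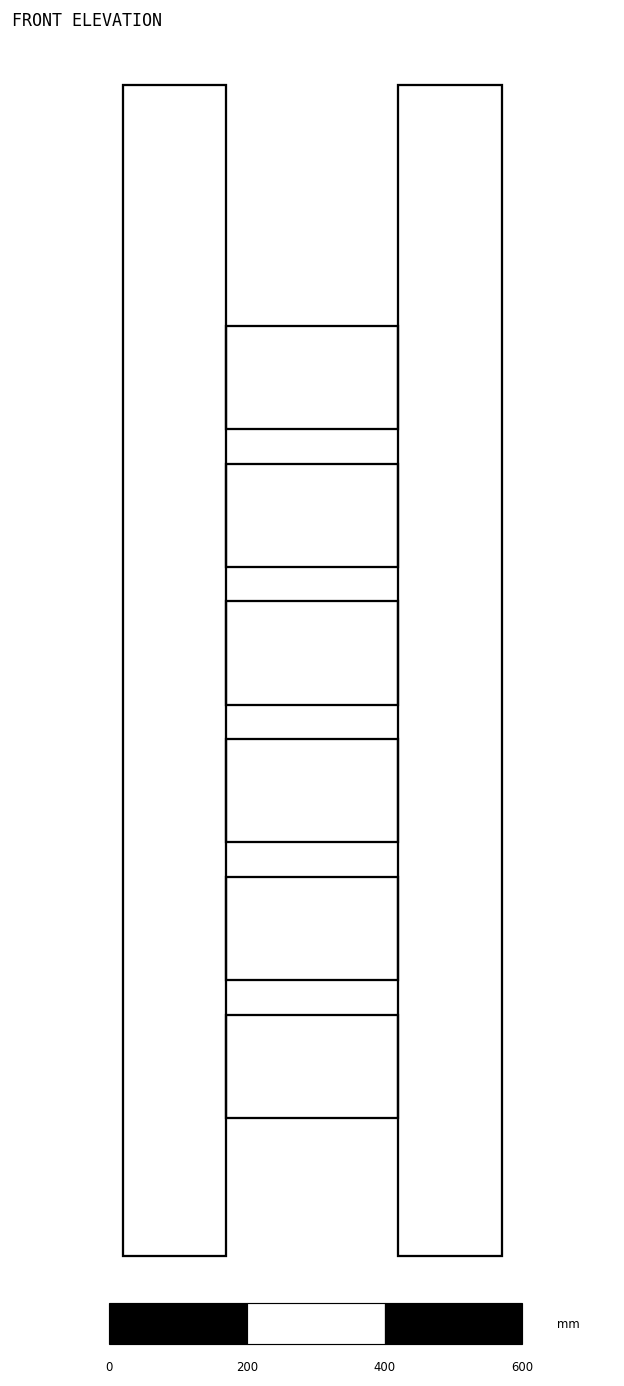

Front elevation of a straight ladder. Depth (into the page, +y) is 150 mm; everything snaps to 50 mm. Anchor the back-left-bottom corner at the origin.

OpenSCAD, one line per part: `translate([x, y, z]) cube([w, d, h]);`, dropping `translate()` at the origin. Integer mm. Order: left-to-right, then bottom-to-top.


cube([150, 150, 1700]);
translate([150, 0, 200]) cube([250, 150, 150]);
translate([150, 0, 400]) cube([250, 150, 150]);
translate([150, 0, 600]) cube([250, 150, 150]);
translate([150, 0, 800]) cube([250, 150, 150]);
translate([150, 0, 1000]) cube([250, 150, 150]);
translate([150, 0, 1200]) cube([250, 150, 150]);
translate([400, 0, 0]) cube([150, 150, 1700]);


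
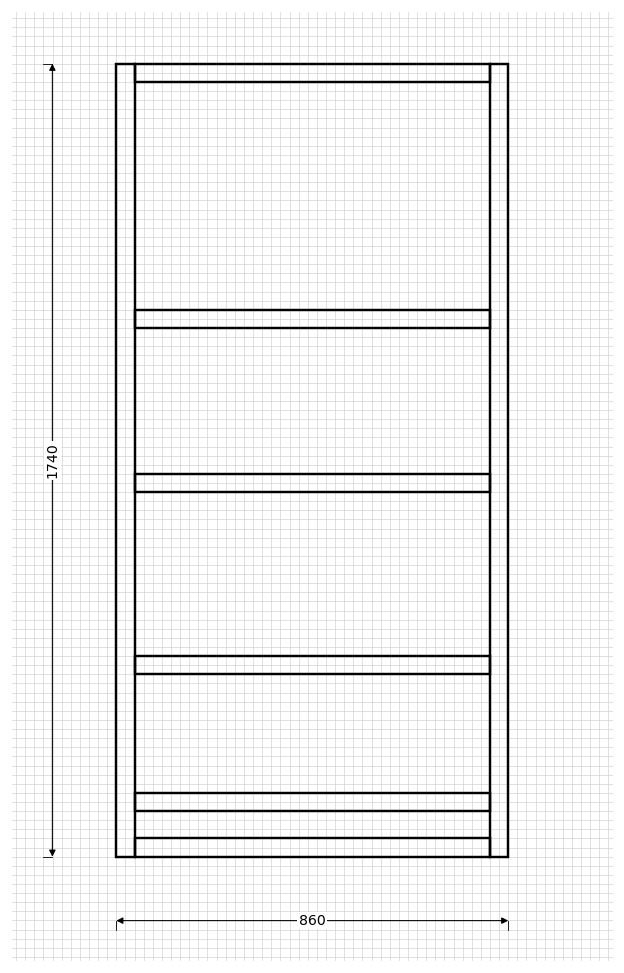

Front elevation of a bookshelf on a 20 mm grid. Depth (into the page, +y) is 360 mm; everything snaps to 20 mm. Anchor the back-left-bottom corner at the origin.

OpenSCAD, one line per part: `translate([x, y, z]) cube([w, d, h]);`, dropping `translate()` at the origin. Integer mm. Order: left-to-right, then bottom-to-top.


cube([40, 360, 1740]);
translate([40, 0, 0]) cube([780, 360, 40]);
translate([40, 0, 100]) cube([780, 360, 40]);
translate([40, 0, 400]) cube([780, 360, 40]);
translate([40, 0, 800]) cube([780, 360, 40]);
translate([40, 0, 1160]) cube([780, 360, 40]);
translate([40, 0, 1700]) cube([780, 360, 40]);
translate([820, 0, 0]) cube([40, 360, 1740]);


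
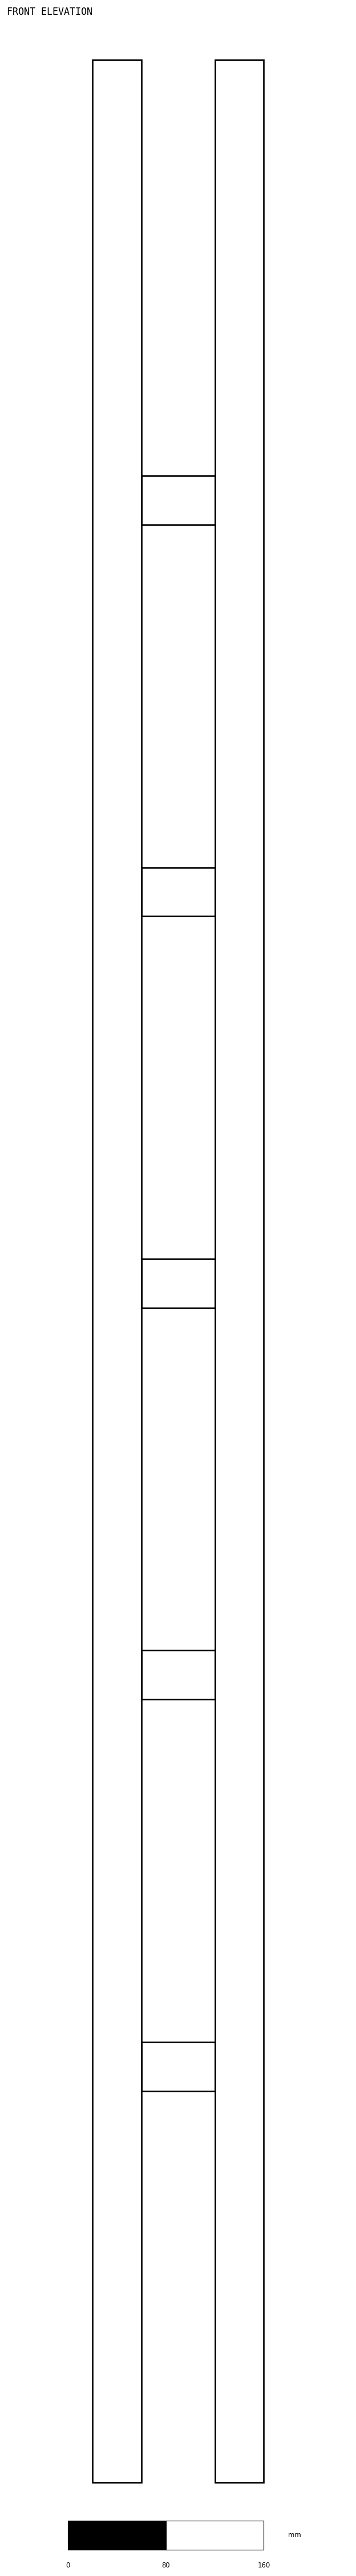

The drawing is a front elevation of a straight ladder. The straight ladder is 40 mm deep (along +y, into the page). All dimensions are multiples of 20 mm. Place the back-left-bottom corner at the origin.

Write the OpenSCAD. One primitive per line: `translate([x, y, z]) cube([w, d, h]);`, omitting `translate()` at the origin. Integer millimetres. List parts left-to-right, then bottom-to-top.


cube([40, 40, 1980]);
translate([40, 0, 320]) cube([60, 40, 40]);
translate([40, 0, 640]) cube([60, 40, 40]);
translate([40, 0, 960]) cube([60, 40, 40]);
translate([40, 0, 1280]) cube([60, 40, 40]);
translate([40, 0, 1600]) cube([60, 40, 40]);
translate([100, 0, 0]) cube([40, 40, 1980]);
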